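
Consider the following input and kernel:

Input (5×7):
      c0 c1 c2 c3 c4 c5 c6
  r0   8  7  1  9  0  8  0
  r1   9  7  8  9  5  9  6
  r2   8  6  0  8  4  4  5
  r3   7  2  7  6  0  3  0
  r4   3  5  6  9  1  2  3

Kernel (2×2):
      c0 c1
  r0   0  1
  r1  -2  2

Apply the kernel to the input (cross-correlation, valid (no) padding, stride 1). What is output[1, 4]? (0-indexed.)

9

The receptive field on the input at this output position is [5 9 / 4 4]. Elementwise product with the kernel and sum: 9·1 + 4·-2 + 4·2.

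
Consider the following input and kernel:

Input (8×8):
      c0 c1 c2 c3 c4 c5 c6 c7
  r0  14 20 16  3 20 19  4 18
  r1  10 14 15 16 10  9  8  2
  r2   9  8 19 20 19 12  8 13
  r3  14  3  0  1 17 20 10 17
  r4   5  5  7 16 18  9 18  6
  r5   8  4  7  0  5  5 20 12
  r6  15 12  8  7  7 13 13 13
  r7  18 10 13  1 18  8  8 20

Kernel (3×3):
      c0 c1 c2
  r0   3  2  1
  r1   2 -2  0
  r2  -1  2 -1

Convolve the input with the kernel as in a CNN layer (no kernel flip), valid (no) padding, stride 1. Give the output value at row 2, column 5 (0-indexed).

106

The receptive field on the input at this output position is [12 8 13 / 20 10 17 / 9 18 6]. Elementwise product with the kernel and sum: 12·3 + 8·2 + 13·1 + 20·2 + 10·-2 + 9·-1 + 18·2 + 6·-1.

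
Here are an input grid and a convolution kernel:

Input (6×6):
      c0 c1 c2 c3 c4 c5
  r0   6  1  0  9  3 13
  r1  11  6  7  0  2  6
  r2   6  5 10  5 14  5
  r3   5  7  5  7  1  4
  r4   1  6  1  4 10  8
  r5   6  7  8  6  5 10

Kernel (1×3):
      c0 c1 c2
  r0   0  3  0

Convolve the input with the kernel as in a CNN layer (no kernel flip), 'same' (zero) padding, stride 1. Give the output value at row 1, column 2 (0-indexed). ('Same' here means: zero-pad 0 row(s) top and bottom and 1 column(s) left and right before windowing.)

21

The receptive field on the zero-padded input at this output position is [6 7 0]. Elementwise product with the kernel and sum: 7·3.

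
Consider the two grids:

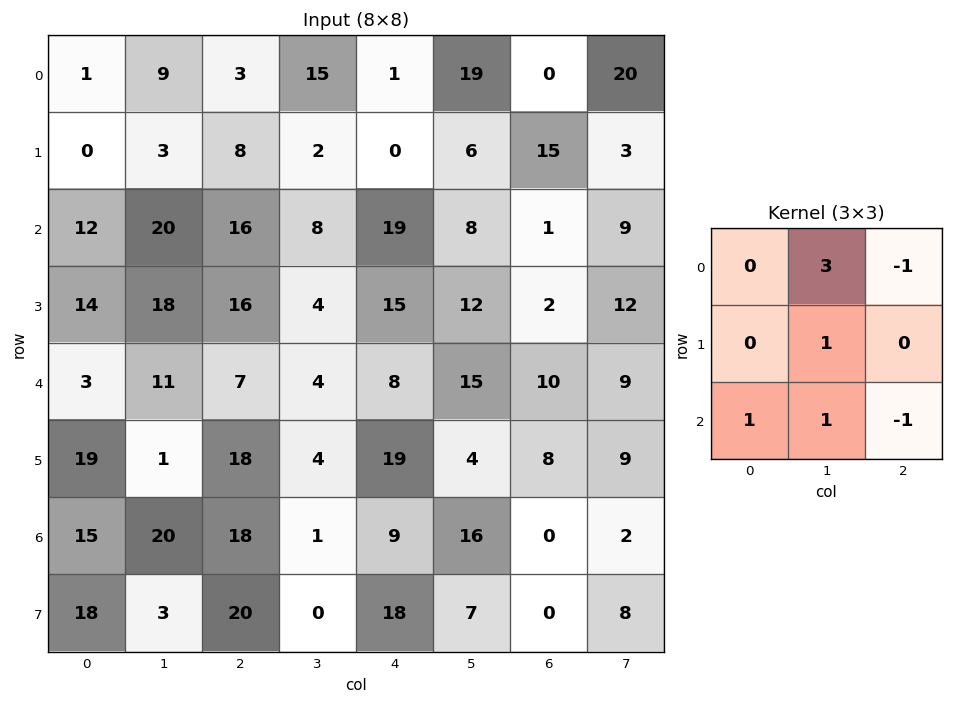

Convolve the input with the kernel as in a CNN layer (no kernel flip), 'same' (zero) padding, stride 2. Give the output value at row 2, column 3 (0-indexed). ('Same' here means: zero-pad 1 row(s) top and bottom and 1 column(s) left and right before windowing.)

7

The receptive field on the zero-padded input at this output position is [12 2 12 / 15 10 9 / 4 8 9]. Elementwise product with the kernel and sum: 2·3 + 12·-1 + 10·1 + 4·1 + 8·1 + 9·-1.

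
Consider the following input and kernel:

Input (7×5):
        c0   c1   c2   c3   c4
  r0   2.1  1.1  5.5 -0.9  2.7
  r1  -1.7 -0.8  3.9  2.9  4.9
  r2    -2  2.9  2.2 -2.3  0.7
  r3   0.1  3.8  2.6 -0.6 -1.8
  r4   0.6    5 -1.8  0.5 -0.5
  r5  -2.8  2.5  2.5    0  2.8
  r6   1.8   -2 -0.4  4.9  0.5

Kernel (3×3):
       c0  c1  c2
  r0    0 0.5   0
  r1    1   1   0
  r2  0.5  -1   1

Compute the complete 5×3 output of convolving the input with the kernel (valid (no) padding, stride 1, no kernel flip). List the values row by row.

-3.65 2.8 10.45
-0.65 5.75 1.45
-1.15 12.3 -1.05
6.1 3.25 2.45
4.7 8.4 -1.85

Output[0,0]: The receptive field on the input at this output position is [2.1 1.1 5.5 / -1.7 -0.8 3.9 / -2 2.9 2.2]. Elementwise product with the kernel and sum: 1.1·0.5 + -1.7·1 + -0.8·1 + -2·0.5 + 2.9·-1 + 2.2·1.
Output[0,1]: The receptive field on the input at this output position is [1.1 5.5 -0.9 / -0.8 3.9 2.9 / 2.9 2.2 -2.3]. Elementwise product with the kernel and sum: 5.5·0.5 + -0.8·1 + 3.9·1 + 2.9·0.5 + 2.2·-1 + -2.3·1.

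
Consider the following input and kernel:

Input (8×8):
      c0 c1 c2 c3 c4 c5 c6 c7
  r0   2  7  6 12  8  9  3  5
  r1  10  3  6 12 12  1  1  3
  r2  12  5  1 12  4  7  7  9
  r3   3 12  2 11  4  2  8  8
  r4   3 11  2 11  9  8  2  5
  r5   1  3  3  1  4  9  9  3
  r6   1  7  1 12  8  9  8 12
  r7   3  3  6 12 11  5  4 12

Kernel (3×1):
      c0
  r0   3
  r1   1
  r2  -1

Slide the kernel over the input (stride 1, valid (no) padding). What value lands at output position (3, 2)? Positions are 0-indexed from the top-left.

The receptive field on the input at this output position is [2 / 2 / 3]. Elementwise product with the kernel and sum: 2·3 + 2·1 + 3·-1.

5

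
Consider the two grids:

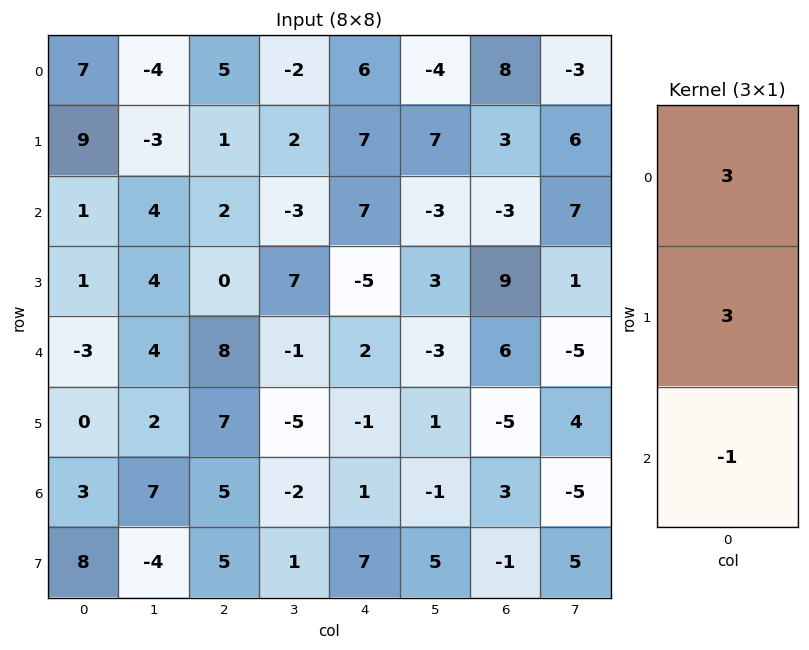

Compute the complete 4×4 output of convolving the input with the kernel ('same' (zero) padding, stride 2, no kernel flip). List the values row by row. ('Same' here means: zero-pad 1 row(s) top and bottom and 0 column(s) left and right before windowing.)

12 14 11 21
29 9 47 -9
-6 17 -8 50
1 31 -7 -5

Output[0,0]: The receptive field on the zero-padded input at this output position is [0 / 7 / 9]. Elementwise product with the kernel and sum: 0·3 + 7·3 + 9·-1.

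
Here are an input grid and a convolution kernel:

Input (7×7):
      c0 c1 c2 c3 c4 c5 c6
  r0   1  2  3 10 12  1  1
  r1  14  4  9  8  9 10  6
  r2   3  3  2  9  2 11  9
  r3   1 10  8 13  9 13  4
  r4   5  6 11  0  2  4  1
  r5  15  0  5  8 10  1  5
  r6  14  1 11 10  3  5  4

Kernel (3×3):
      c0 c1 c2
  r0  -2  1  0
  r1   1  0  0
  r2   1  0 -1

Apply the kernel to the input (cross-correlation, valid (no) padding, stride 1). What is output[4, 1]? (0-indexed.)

The receptive field on the input at this output position is [6 11 0 / 0 5 8 / 1 11 10]. Elementwise product with the kernel and sum: 6·-2 + 11·1 + 0·1 + 1·1 + 10·-1.

-10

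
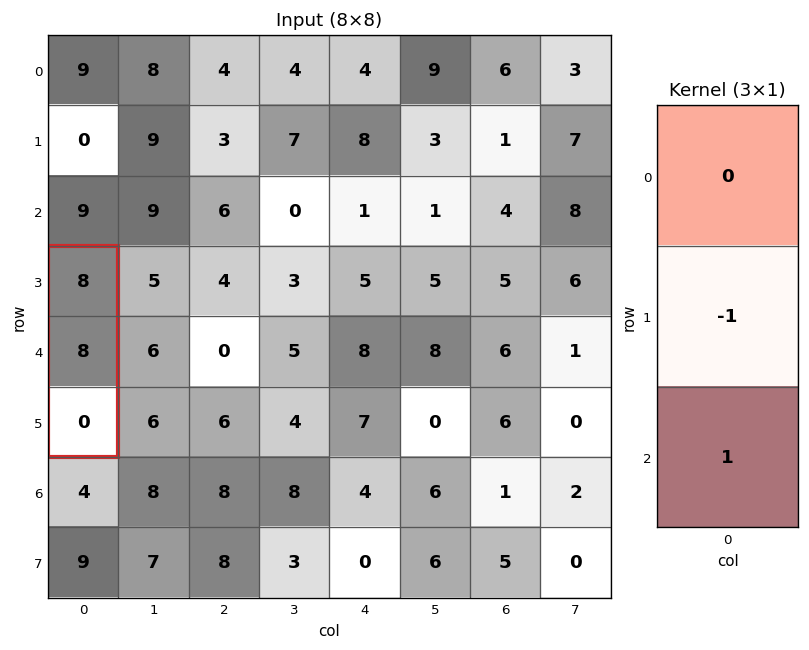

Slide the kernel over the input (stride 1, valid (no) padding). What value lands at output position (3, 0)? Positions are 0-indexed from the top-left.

The receptive field on the input at this output position is [8 / 8 / 0]. Elementwise product with the kernel and sum: 8·-1 + 0·1.

-8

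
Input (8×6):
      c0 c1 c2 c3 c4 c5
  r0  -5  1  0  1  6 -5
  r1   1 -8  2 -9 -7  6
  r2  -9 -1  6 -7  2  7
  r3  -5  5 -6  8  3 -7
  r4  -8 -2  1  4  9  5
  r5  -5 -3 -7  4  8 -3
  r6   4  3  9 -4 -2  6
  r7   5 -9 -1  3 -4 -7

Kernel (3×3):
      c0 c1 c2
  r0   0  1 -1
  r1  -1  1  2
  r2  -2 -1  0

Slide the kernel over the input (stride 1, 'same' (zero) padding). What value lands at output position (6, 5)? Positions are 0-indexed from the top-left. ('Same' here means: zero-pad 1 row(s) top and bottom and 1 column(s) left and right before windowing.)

The receptive field on the zero-padded input at this output position is [8 -3 0 / -2 6 0 / -4 -7 0]. Elementwise product with the kernel and sum: -3·1 + 0·-1 + -2·-1 + 6·1 + 0·2 + -4·-2 + -7·-1.

20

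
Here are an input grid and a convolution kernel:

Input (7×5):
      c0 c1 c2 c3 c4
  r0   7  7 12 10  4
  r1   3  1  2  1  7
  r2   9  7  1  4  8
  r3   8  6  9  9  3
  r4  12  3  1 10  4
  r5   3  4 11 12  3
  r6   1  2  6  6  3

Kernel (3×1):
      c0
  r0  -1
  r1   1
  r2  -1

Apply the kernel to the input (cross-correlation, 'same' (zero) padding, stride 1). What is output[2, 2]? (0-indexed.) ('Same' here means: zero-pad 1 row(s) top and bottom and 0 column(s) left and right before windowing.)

-10

The receptive field on the zero-padded input at this output position is [2 / 1 / 9]. Elementwise product with the kernel and sum: 2·-1 + 1·1 + 9·-1.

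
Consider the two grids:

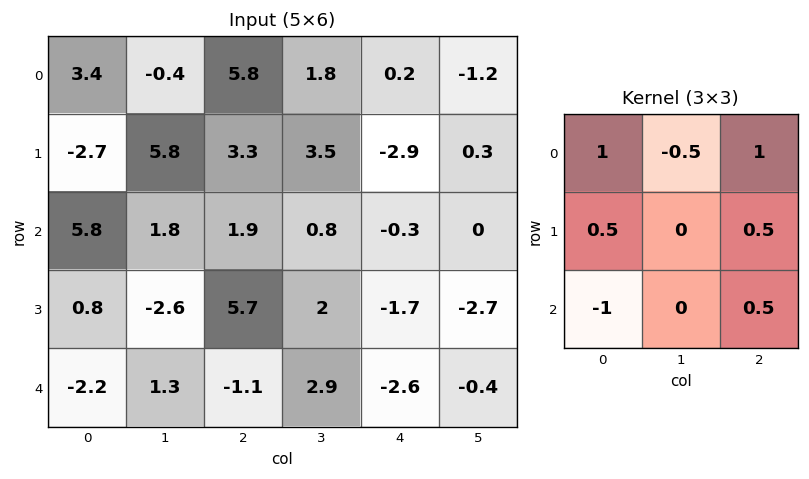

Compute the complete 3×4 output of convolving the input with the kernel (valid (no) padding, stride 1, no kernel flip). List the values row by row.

Output[0,0]: The receptive field on the input at this output position is [3.4 -0.4 5.8 / -2.7 5.8 3.3 / 5.8 1.8 1.9]. Elementwise product with the kernel and sum: 3.4·1 + -0.4·-0.5 + 5.8·1 + -2.7·0.5 + 3.3·0.5 + 5.8·-1 + 1.9·0.5.
Output[0,1]: The receptive field on the input at this output position is [-0.4 5.8 1.8 / 5.8 3.3 3.5 / 1.8 1.9 0.8]. Elementwise product with the kernel and sum: -0.4·1 + 5.8·-0.5 + 1.8·1 + 5.8·0.5 + 3.5·0.5 + 1.8·-1 + 0.8·0.5.

4.85 1.75 3.25 1.6
3.6 12.55 -7.1 2.3
11.7 1.5 3 -2.5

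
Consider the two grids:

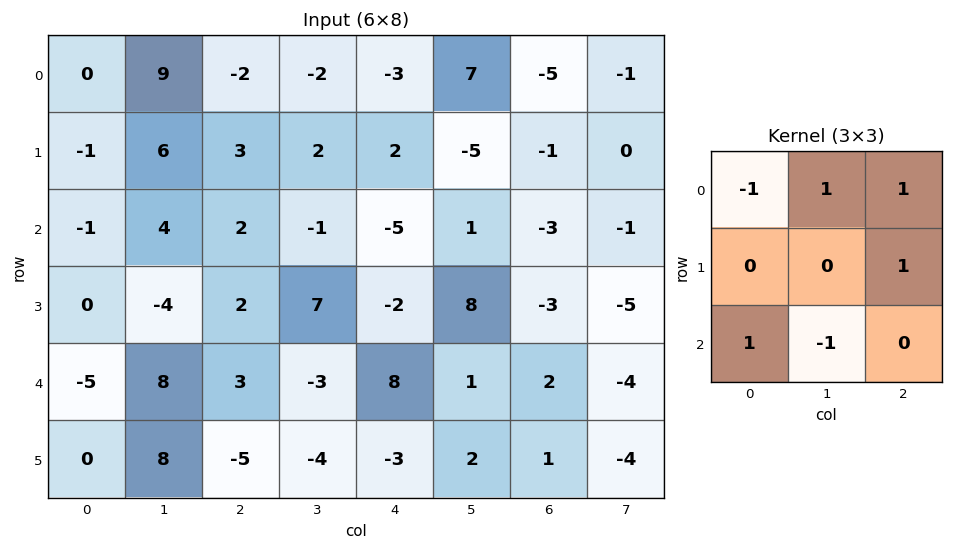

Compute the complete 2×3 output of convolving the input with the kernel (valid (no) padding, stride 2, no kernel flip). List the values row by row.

5 2 -2
-4 -4 7

Output[0,0]: The receptive field on the input at this output position is [0 9 -2 / -1 6 3 / -1 4 2]. Elementwise product with the kernel and sum: 0·-1 + 9·1 + -2·1 + 3·1 + -1·1 + 4·-1.
Output[0,1]: The receptive field on the input at this output position is [-2 -2 -3 / 3 2 2 / 2 -1 -5]. Elementwise product with the kernel and sum: -2·-1 + -2·1 + -3·1 + 2·1 + 2·1 + -1·-1.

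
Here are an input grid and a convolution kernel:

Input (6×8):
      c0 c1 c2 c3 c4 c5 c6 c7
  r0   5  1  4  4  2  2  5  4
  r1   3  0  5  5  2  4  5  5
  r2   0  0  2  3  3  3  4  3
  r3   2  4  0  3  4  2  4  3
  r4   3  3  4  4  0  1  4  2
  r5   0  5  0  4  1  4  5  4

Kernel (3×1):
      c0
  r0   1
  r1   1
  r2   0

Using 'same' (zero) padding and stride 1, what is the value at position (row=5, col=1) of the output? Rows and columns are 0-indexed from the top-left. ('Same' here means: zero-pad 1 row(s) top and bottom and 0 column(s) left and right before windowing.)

8

The receptive field on the zero-padded input at this output position is [3 / 5 / 0]. Elementwise product with the kernel and sum: 3·1 + 5·1.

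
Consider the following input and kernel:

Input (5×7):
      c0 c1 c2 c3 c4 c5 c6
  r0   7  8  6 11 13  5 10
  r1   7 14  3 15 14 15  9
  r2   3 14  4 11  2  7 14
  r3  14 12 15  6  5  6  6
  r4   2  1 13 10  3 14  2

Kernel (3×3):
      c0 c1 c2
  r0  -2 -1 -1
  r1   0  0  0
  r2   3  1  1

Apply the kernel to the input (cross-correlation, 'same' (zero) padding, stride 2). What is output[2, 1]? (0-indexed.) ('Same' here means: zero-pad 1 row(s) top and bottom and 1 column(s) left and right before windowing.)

-45

The receptive field on the zero-padded input at this output position is [12 15 6 / 1 13 10 / 0 0 0]. Elementwise product with the kernel and sum: 12·-2 + 15·-1 + 6·-1 + 0·3 + 0·1 + 0·1.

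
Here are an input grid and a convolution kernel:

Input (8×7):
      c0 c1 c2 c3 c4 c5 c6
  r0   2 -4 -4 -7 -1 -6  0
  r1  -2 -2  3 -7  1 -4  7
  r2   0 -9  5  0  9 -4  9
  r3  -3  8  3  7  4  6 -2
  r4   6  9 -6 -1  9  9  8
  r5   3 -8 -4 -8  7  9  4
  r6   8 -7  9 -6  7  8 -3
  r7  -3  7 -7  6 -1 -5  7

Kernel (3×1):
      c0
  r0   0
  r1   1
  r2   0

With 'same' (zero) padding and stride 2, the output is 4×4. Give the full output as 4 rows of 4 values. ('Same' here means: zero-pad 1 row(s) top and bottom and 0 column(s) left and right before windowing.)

2 -4 -1 0
0 5 9 9
6 -6 9 8
8 9 7 -3

Output[0,0]: The receptive field on the zero-padded input at this output position is [0 / 2 / -2]. Elementwise product with the kernel and sum: 2·1.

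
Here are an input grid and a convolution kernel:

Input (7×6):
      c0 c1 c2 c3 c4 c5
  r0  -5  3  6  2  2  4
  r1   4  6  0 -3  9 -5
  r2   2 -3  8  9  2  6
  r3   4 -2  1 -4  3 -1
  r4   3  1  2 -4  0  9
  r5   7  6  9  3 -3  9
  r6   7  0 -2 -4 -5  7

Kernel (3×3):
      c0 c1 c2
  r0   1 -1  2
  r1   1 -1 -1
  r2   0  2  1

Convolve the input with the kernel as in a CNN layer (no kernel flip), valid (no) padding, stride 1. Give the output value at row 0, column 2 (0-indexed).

The receptive field on the input at this output position is [6 2 2 / 0 -3 9 / 8 9 2]. Elementwise product with the kernel and sum: 6·1 + 2·-1 + 2·2 + 0·1 + -3·-1 + 9·-1 + 9·2 + 2·1.

22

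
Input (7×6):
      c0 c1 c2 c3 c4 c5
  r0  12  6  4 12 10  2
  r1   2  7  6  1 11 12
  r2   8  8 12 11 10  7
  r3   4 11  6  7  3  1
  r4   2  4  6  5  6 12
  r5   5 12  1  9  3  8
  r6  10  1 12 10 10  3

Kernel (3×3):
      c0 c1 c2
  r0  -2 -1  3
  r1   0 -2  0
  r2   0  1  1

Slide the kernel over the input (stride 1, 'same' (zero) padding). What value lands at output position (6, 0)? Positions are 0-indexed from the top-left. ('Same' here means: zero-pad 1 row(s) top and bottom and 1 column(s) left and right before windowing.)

The receptive field on the zero-padded input at this output position is [0 5 12 / 0 10 1 / 0 0 0]. Elementwise product with the kernel and sum: 0·-2 + 5·-1 + 12·3 + 10·-2 + 0·1 + 0·1.

11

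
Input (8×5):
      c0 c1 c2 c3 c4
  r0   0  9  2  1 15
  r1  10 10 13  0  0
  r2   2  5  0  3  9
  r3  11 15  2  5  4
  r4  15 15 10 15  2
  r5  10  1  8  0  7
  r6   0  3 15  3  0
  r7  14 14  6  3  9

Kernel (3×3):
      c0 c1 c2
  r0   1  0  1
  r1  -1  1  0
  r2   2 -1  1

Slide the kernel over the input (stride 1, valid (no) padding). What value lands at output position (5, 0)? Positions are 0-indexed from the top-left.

The receptive field on the input at this output position is [10 1 8 / 0 3 15 / 14 14 6]. Elementwise product with the kernel and sum: 10·1 + 8·1 + 0·-1 + 3·1 + 14·2 + 14·-1 + 6·1.

41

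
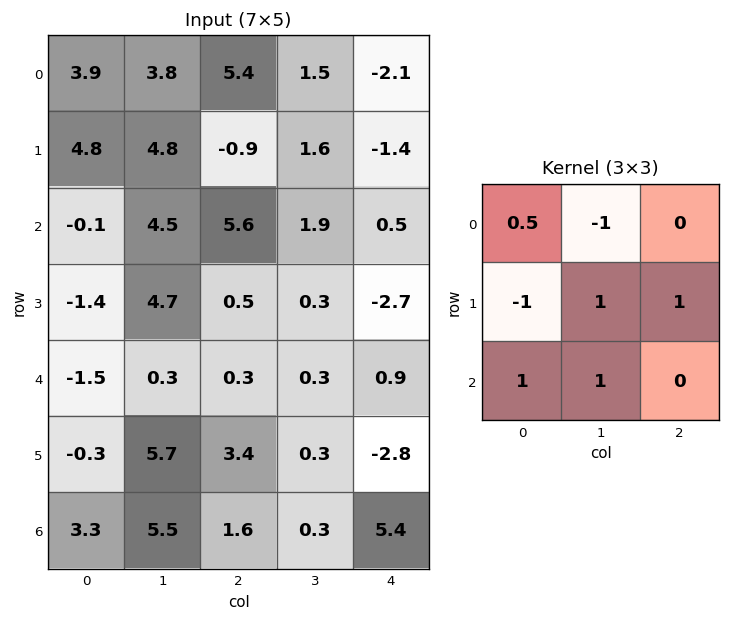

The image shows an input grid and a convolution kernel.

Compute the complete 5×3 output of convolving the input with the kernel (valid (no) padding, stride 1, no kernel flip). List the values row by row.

1.65 2.5 9.8
11.1 11.5 -4.45
0.85 -6.65 -1.4
2.1 11.25 4.55
17.15 4.95 -4.15

Output[0,0]: The receptive field on the input at this output position is [3.9 3.8 5.4 / 4.8 4.8 -0.9 / -0.1 4.5 5.6]. Elementwise product with the kernel and sum: 3.9·0.5 + 3.8·-1 + 4.8·-1 + 4.8·1 + -0.9·1 + -0.1·1 + 4.5·1.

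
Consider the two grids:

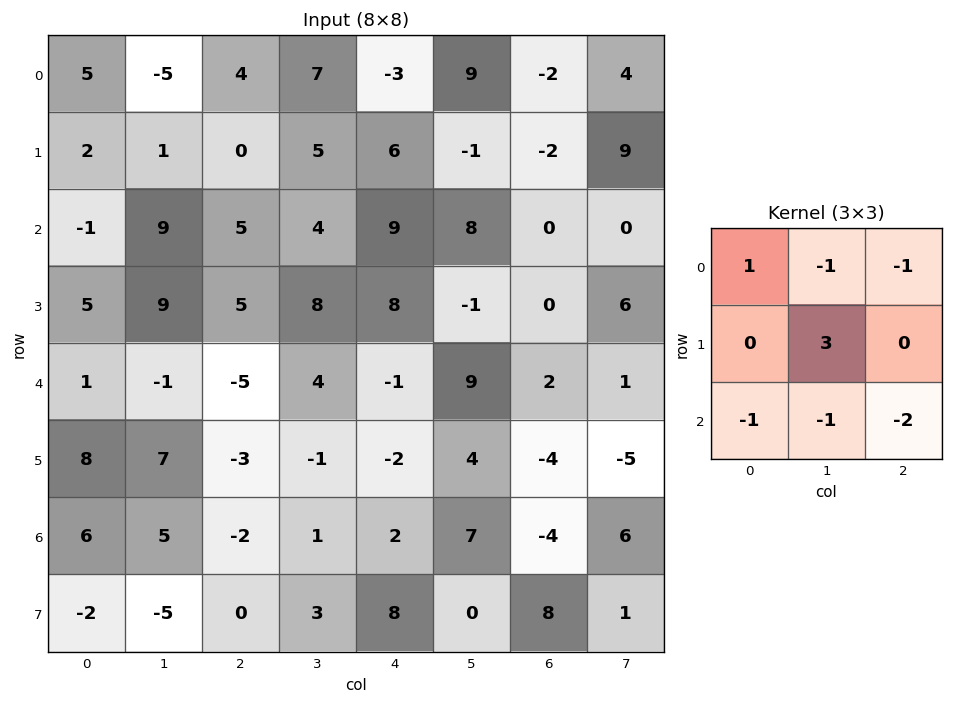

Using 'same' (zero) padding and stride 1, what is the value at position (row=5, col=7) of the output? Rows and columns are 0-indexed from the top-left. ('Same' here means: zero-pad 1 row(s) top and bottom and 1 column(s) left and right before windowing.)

The receptive field on the zero-padded input at this output position is [2 1 0 / -4 -5 0 / -4 6 0]. Elementwise product with the kernel and sum: 2·1 + 1·-1 + 0·-1 + -5·3 + -4·-1 + 6·-1 + 0·-2.

-16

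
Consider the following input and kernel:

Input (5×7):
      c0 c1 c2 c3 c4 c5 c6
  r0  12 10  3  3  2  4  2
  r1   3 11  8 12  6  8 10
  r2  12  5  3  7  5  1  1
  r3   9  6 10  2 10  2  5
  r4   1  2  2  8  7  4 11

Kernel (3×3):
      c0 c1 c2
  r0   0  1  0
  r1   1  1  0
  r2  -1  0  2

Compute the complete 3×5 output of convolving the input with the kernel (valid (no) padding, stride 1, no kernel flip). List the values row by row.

Output[0,0]: The receptive field on the input at this output position is [12 10 3 / 3 11 8 / 12 5 3]. Elementwise product with the kernel and sum: 10·1 + 3·1 + 11·1 + 12·-1 + 3·2.
Output[0,1]: The receptive field on the input at this output position is [10 3 3 / 11 8 12 / 5 3 7]. Elementwise product with the kernel and sum: 3·1 + 11·1 + 8·1 + 5·-1 + 7·2.

18 31 30 15 15
39 14 32 20 14
23 33 31 17 28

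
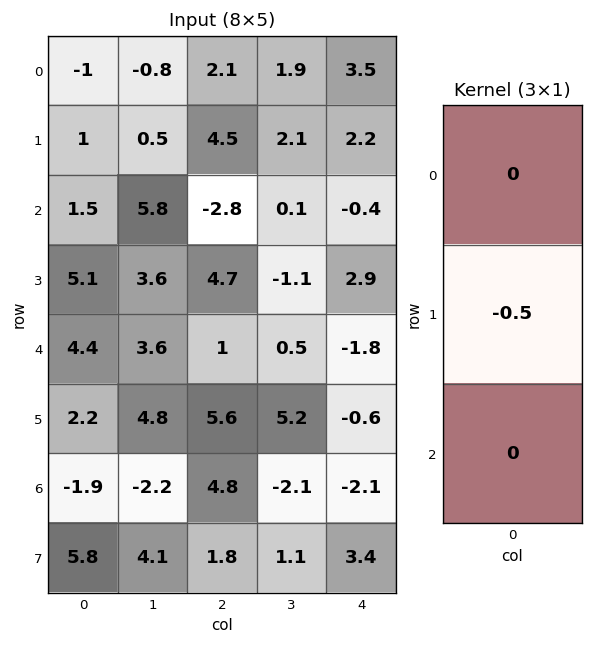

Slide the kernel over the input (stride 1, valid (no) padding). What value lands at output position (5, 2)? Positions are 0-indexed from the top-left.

The receptive field on the input at this output position is [5.6 / 4.8 / 1.8]. Elementwise product with the kernel and sum: 4.8·-0.5.

-2.4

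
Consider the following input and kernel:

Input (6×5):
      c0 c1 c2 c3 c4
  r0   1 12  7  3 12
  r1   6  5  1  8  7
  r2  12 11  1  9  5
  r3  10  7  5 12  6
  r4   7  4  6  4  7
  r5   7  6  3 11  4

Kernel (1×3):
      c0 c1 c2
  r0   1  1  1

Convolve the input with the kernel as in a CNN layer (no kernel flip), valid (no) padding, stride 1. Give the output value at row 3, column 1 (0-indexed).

The receptive field on the input at this output position is [7 5 12]. Elementwise product with the kernel and sum: 7·1 + 5·1 + 12·1.

24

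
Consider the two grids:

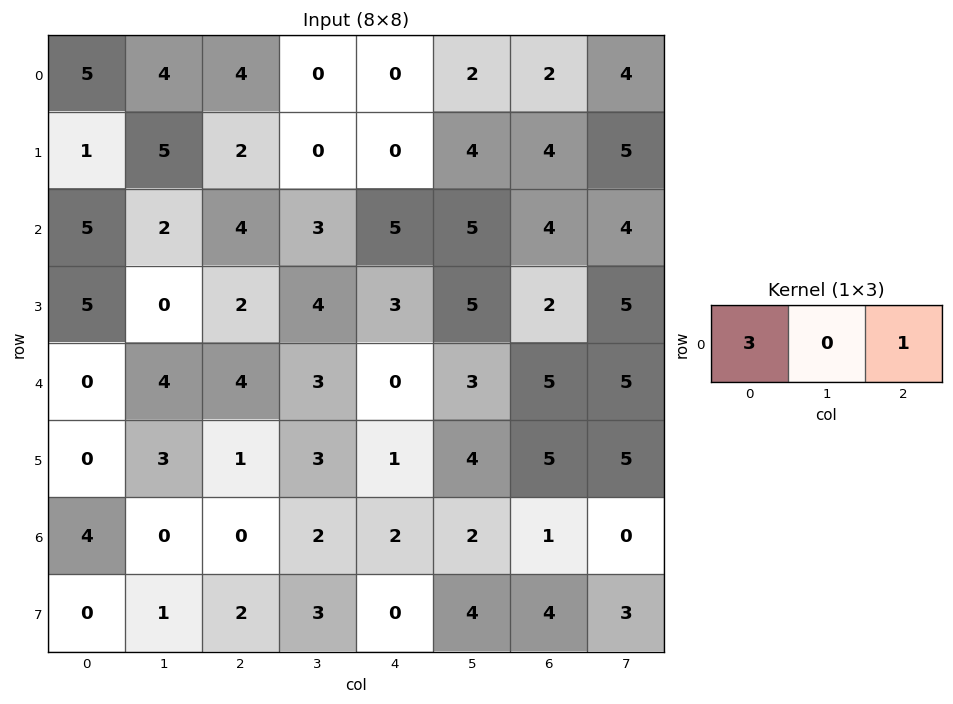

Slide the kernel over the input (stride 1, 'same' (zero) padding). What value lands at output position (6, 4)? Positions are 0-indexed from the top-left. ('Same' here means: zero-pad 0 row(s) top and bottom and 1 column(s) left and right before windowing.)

8

The receptive field on the zero-padded input at this output position is [2 2 2]. Elementwise product with the kernel and sum: 2·3 + 2·1.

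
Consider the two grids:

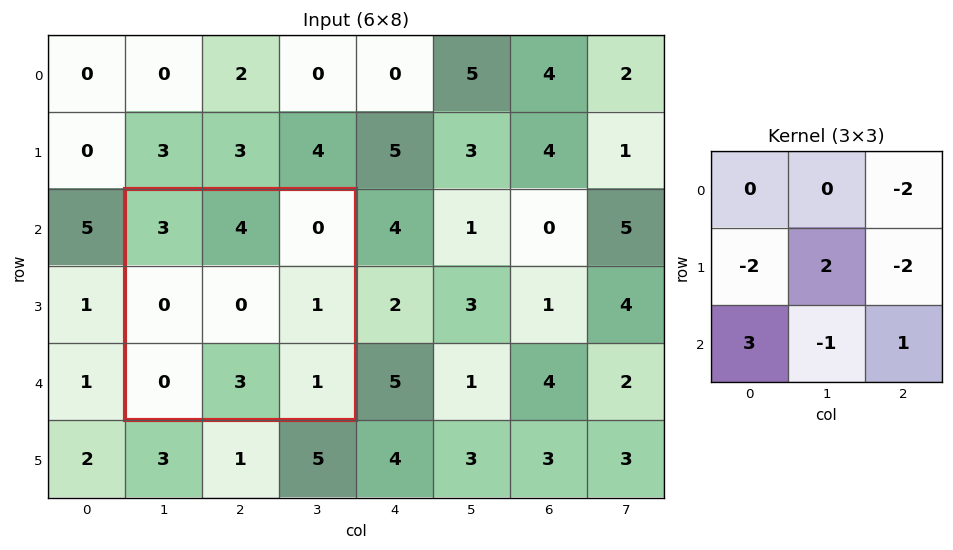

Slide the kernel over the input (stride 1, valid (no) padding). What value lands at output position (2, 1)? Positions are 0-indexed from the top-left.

The receptive field on the input at this output position is [3 4 0 / 0 0 1 / 0 3 1]. Elementwise product with the kernel and sum: 0·-2 + 0·-2 + 0·2 + 1·-2 + 0·3 + 3·-1 + 1·1.

-4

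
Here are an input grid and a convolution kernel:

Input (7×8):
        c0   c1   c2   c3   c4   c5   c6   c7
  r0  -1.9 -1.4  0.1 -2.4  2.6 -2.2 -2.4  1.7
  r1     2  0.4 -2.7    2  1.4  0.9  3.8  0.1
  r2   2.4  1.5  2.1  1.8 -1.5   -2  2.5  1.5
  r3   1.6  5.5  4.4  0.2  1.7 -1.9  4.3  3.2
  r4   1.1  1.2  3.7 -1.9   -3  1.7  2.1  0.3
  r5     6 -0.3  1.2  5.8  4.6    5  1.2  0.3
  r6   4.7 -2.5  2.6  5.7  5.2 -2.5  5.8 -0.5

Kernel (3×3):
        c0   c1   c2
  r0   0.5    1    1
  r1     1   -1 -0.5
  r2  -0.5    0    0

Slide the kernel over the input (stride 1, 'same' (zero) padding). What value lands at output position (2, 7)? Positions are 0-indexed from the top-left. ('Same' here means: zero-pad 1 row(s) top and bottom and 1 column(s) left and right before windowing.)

The receptive field on the zero-padded input at this output position is [3.8 0.1 0 / 2.5 1.5 0 / 4.3 3.2 0]. Elementwise product with the kernel and sum: 3.8·0.5 + 0.1·1 + 0·1 + 2.5·1 + 1.5·-1 + 0·-0.5 + 4.3·-0.5.

0.85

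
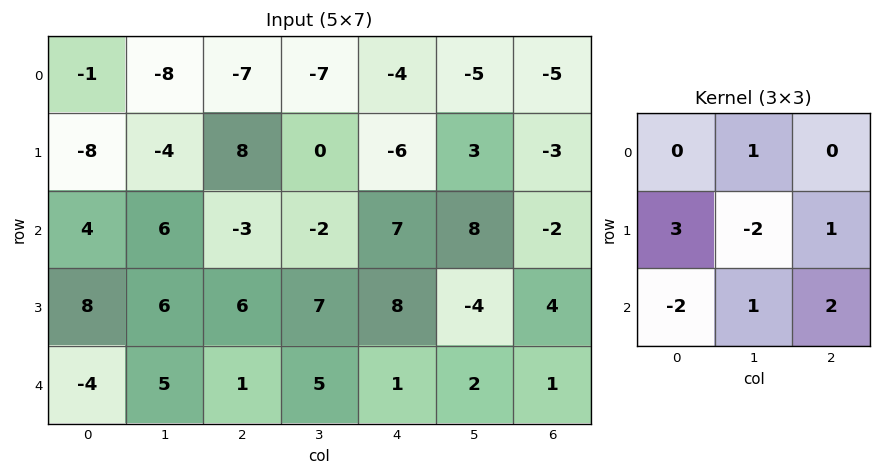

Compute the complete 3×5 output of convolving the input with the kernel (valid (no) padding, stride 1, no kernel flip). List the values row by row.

-24 -54 29 38 -42
-5 38 13 -32 -6
39 11 15 3 46

Output[0,0]: The receptive field on the input at this output position is [-1 -8 -7 / -8 -4 8 / 4 6 -3]. Elementwise product with the kernel and sum: -8·1 + -8·3 + -4·-2 + 8·1 + 4·-2 + 6·1 + -3·2.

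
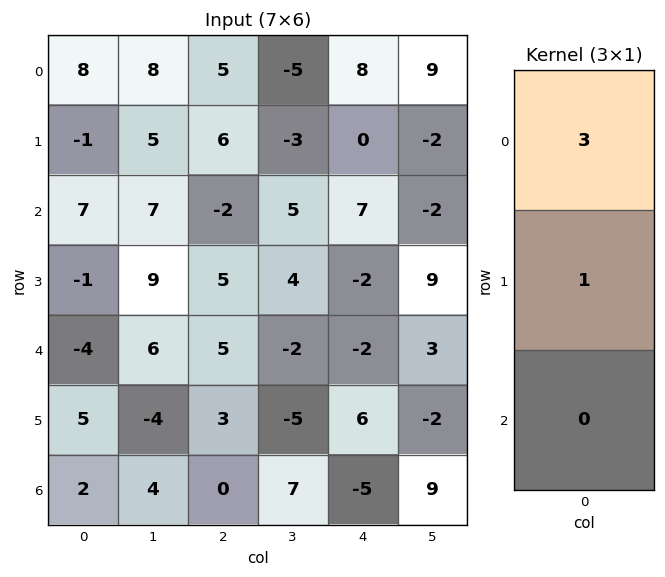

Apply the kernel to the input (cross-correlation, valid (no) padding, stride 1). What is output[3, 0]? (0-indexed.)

-7

The receptive field on the input at this output position is [-1 / -4 / 5]. Elementwise product with the kernel and sum: -1·3 + -4·1.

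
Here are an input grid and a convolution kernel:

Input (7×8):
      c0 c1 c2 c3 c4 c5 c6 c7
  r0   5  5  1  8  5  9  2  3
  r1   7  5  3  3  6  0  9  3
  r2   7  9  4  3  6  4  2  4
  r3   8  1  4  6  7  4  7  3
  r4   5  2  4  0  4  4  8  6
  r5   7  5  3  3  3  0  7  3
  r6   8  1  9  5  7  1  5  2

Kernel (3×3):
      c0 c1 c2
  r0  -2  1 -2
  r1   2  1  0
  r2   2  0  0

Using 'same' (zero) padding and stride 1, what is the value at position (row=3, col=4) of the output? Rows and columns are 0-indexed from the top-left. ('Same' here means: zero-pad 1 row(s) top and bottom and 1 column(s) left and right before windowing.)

11

The receptive field on the zero-padded input at this output position is [3 6 4 / 6 7 4 / 0 4 4]. Elementwise product with the kernel and sum: 3·-2 + 6·1 + 4·-2 + 6·2 + 7·1 + 0·2.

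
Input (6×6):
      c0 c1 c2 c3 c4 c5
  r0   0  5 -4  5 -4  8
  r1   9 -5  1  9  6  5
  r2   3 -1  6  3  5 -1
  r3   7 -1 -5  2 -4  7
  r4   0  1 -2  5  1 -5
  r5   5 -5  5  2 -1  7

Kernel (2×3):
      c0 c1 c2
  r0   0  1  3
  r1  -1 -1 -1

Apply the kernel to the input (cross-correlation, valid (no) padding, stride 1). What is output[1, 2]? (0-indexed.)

The receptive field on the input at this output position is [1 9 6 / 6 3 5]. Elementwise product with the kernel and sum: 9·1 + 6·3 + 6·-1 + 3·-1 + 5·-1.

13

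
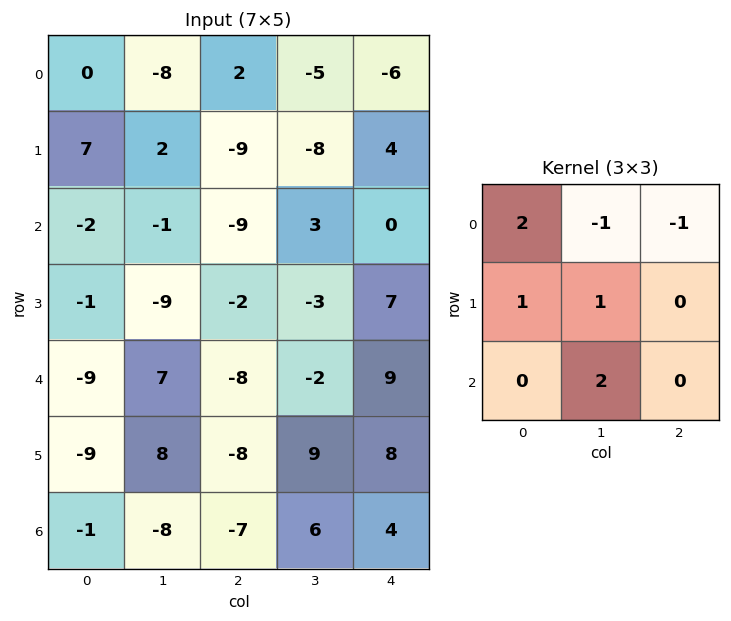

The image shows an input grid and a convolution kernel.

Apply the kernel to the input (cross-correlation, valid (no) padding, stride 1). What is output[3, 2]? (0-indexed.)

The receptive field on the input at this output position is [-2 -3 7 / -8 -2 9 / -8 9 8]. Elementwise product with the kernel and sum: -2·2 + -3·-1 + 7·-1 + -8·1 + -2·1 + 9·2.

0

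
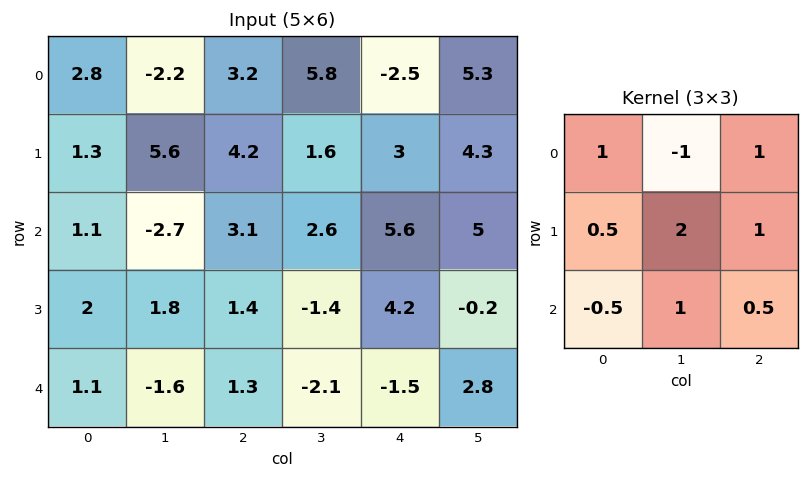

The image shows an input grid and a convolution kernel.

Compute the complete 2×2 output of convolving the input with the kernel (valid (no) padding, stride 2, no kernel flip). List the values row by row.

Output[0,0]: The receptive field on the input at this output position is [2.8 -2.2 3.2 / 1.3 5.6 4.2 / 1.1 -2.7 3.1]. Elementwise product with the kernel and sum: 2.8·1 + -2.2·-1 + 3.2·1 + 1.3·0.5 + 5.6·2 + 4.2·1 + 1.1·-0.5 + -2.7·1 + 3.1·0.5.
Output[0,1]: The receptive field on the input at this output position is [3.2 5.8 -2.5 / 4.2 1.6 3 / 3.1 2.6 5.6]. Elementwise product with the kernel and sum: 3.2·1 + 5.8·-1 + -2.5·1 + 4.2·0.5 + 1.6·2 + 3·1 + 3.1·-0.5 + 2.6·1 + 5.6·0.5.

22.55 7.05
11.4 4.7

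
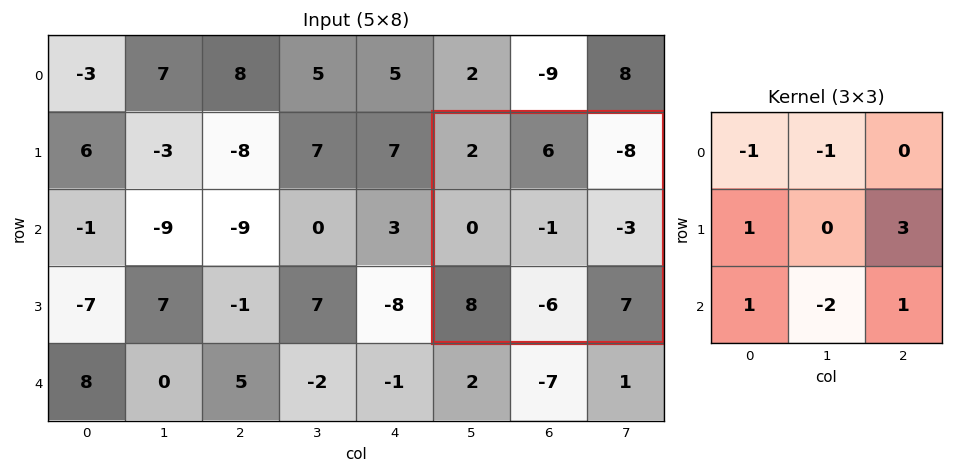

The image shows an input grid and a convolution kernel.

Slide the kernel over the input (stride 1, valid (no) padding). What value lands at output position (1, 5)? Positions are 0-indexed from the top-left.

10

The receptive field on the input at this output position is [2 6 -8 / 0 -1 -3 / 8 -6 7]. Elementwise product with the kernel and sum: 2·-1 + 6·-1 + 0·1 + -3·3 + 8·1 + -6·-2 + 7·1.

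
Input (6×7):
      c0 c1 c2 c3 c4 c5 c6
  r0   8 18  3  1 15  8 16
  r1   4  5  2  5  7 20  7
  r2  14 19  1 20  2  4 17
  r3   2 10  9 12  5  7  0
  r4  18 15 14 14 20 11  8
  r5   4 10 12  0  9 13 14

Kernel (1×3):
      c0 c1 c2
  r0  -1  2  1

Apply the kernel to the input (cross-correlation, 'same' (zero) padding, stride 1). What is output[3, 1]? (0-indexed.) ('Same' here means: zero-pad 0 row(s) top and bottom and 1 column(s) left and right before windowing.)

The receptive field on the zero-padded input at this output position is [2 10 9]. Elementwise product with the kernel and sum: 2·-1 + 10·2 + 9·1.

27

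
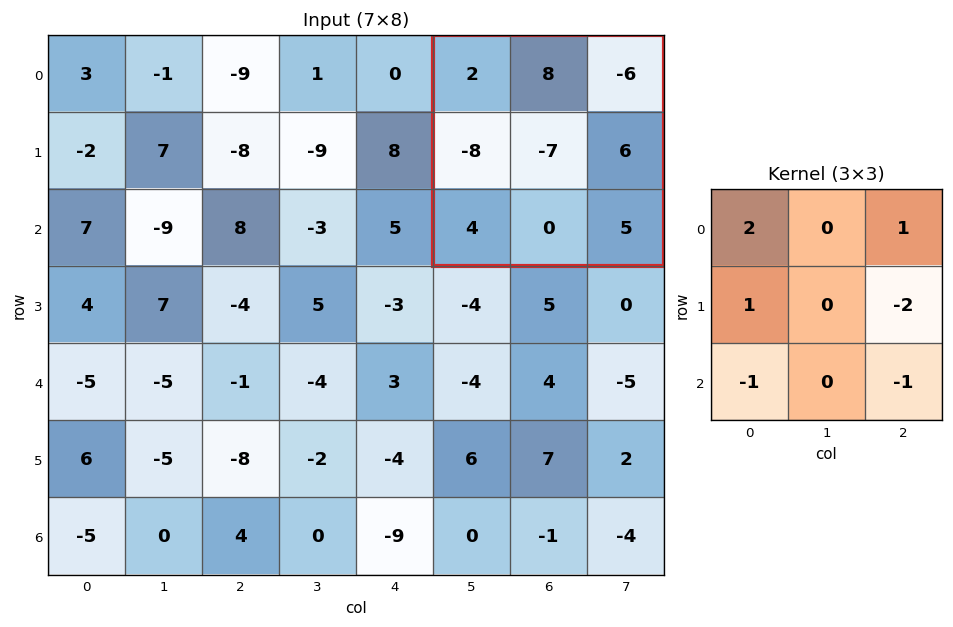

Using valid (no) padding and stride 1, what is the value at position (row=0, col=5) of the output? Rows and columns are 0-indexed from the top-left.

-31

The receptive field on the input at this output position is [2 8 -6 / -8 -7 6 / 4 0 5]. Elementwise product with the kernel and sum: 2·2 + -6·1 + -8·1 + 6·-2 + 4·-1 + 5·-1.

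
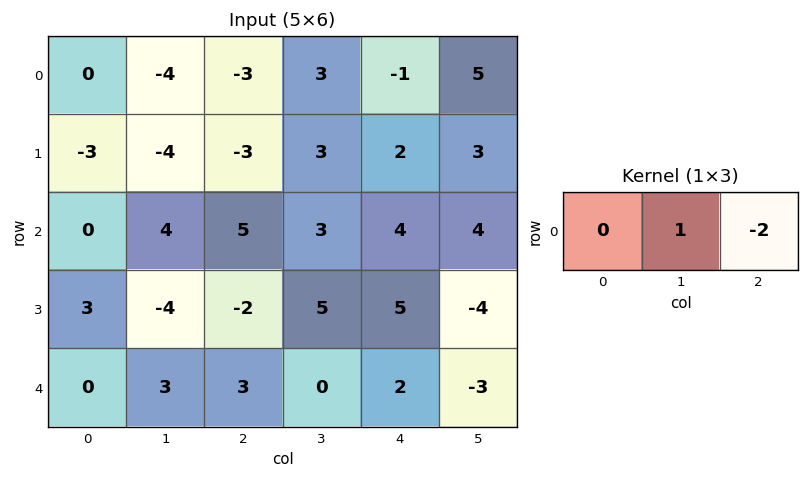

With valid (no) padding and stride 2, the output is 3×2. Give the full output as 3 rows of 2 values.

2 5
-6 -5
-3 -4

Output[0,0]: The receptive field on the input at this output position is [0 -4 -3]. Elementwise product with the kernel and sum: -4·1 + -3·-2.
Output[0,1]: The receptive field on the input at this output position is [-3 3 -1]. Elementwise product with the kernel and sum: 3·1 + -1·-2.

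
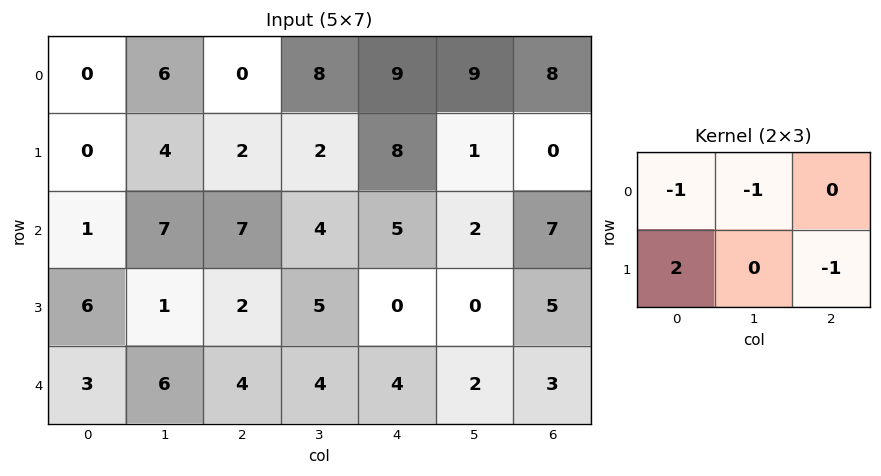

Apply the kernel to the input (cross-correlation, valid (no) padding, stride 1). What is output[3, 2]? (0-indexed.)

-3

The receptive field on the input at this output position is [2 5 0 / 4 4 4]. Elementwise product with the kernel and sum: 2·-1 + 5·-1 + 4·2 + 4·-1.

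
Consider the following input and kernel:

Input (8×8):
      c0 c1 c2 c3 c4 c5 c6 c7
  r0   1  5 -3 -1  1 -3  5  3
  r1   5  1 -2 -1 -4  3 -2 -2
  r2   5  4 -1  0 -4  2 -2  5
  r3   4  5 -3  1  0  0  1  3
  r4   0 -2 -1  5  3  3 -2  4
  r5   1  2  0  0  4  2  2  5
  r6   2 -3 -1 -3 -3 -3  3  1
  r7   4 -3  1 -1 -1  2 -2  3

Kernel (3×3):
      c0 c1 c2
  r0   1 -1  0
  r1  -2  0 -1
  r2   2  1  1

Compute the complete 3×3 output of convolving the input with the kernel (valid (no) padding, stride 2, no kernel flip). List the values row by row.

1 0 6
-7 11 0
0 -18 -16

Output[0,0]: The receptive field on the input at this output position is [1 5 -3 / 5 1 -2 / 5 4 -1]. Elementwise product with the kernel and sum: 1·1 + 5·-1 + 5·-2 + -2·-1 + 5·2 + 4·1 + -1·1.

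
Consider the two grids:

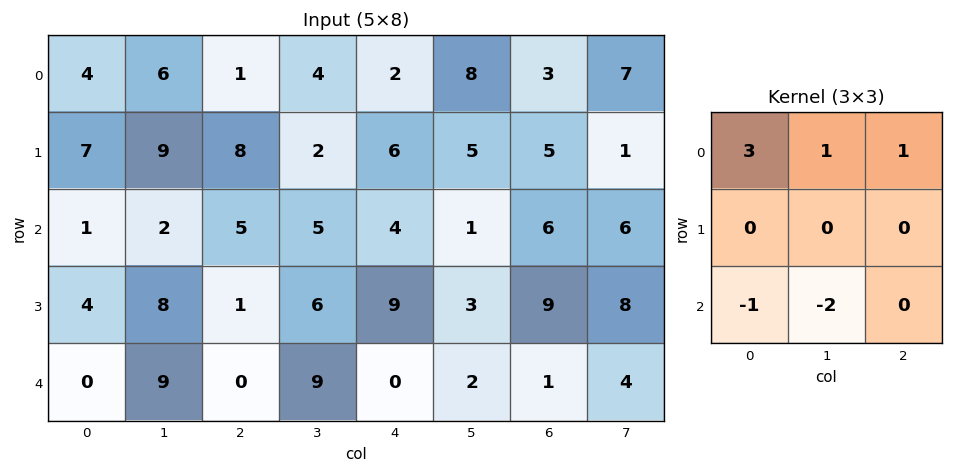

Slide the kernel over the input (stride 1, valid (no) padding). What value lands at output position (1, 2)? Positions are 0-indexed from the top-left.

The receptive field on the input at this output position is [8 2 6 / 5 5 4 / 1 6 9]. Elementwise product with the kernel and sum: 8·3 + 2·1 + 6·1 + 1·-1 + 6·-2.

19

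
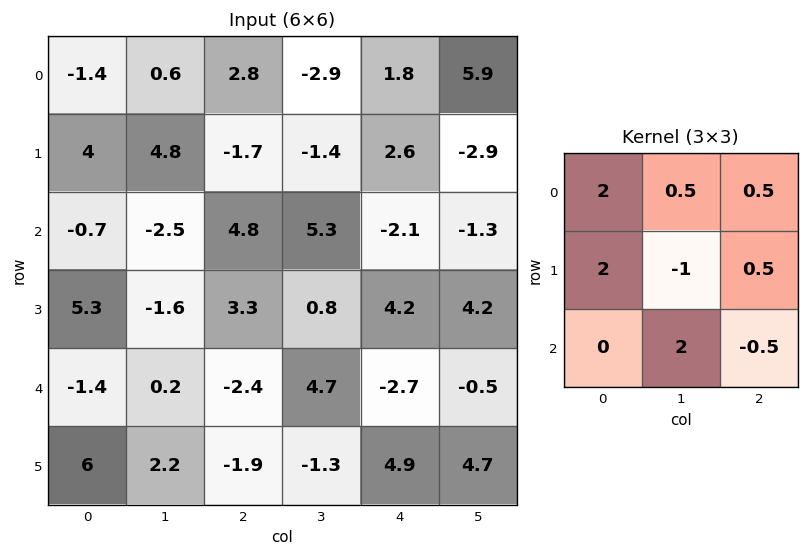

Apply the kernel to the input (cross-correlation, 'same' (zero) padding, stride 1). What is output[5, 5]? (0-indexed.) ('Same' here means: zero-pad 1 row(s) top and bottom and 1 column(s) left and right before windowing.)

The receptive field on the zero-padded input at this output position is [-2.7 -0.5 0 / 4.9 4.7 0 / 0 0 0]. Elementwise product with the kernel and sum: -2.7·2 + -0.5·0.5 + 0·0.5 + 4.9·2 + 4.7·-1 + 0·0.5 + 0·2 + 0·-0.5.

-0.55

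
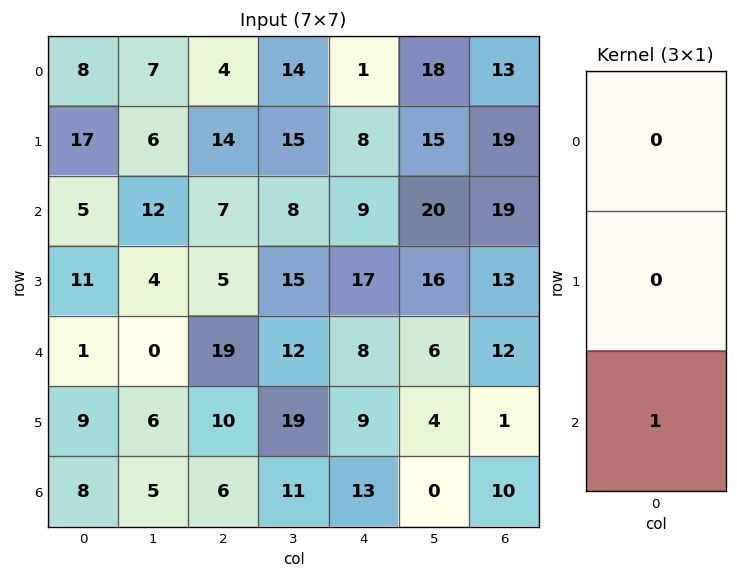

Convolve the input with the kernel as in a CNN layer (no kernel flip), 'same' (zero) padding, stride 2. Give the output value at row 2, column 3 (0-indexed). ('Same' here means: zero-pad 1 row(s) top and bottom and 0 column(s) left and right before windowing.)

The receptive field on the zero-padded input at this output position is [13 / 12 / 1]. Elementwise product with the kernel and sum: 1·1.

1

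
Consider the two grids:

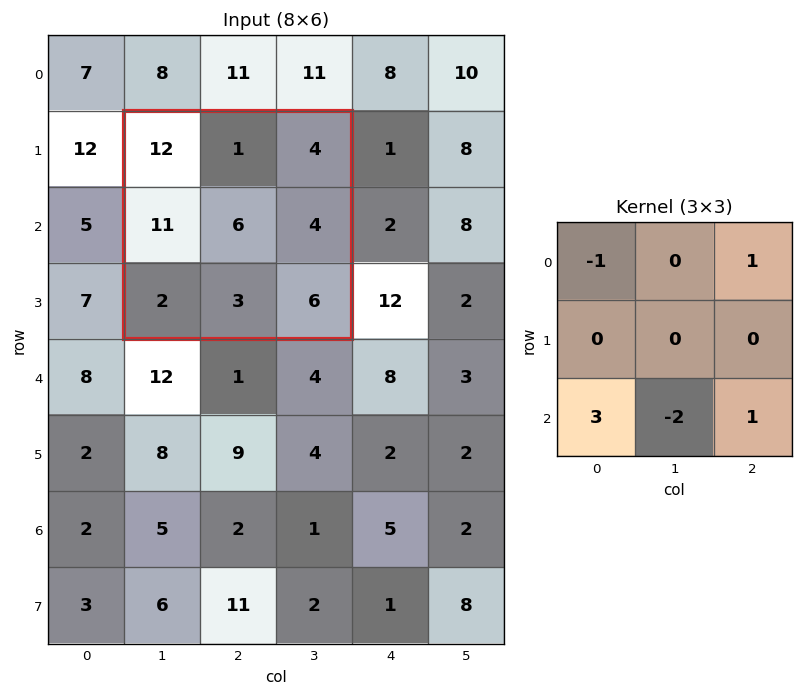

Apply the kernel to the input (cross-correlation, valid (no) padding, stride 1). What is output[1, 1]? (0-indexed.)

The receptive field on the input at this output position is [12 1 4 / 11 6 4 / 2 3 6]. Elementwise product with the kernel and sum: 12·-1 + 4·1 + 2·3 + 3·-2 + 6·1.

-2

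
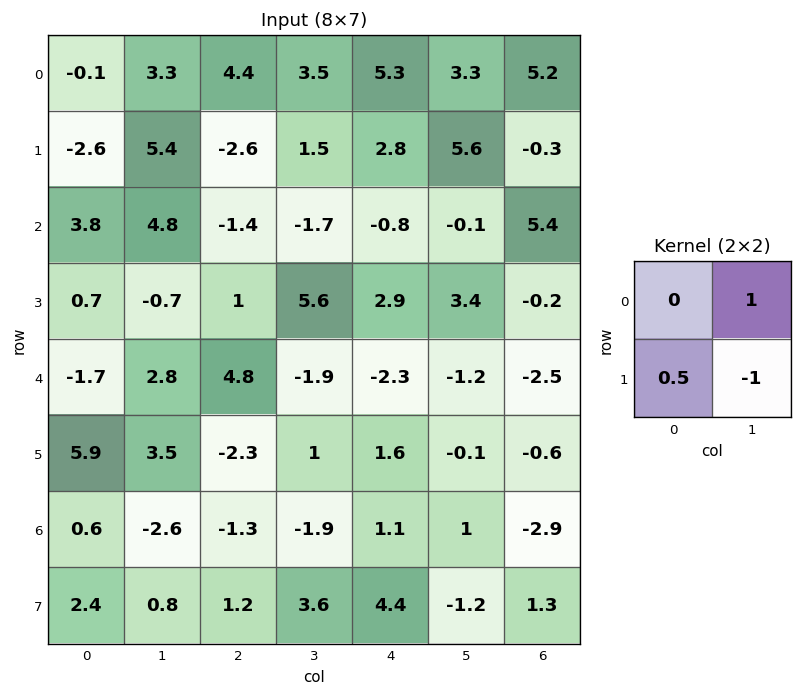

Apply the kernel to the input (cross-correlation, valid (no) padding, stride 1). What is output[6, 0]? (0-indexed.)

-2.2

The receptive field on the input at this output position is [0.6 -2.6 / 2.4 0.8]. Elementwise product with the kernel and sum: -2.6·1 + 2.4·0.5 + 0.8·-1.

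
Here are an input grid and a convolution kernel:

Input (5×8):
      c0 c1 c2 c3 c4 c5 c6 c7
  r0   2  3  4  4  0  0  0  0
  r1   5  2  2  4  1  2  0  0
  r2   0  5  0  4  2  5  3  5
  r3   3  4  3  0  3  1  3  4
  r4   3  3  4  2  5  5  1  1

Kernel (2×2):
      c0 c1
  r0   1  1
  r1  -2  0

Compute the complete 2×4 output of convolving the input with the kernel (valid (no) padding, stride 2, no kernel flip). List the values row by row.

-5 4 -2 0
-1 -2 1 2

Output[0,0]: The receptive field on the input at this output position is [2 3 / 5 2]. Elementwise product with the kernel and sum: 2·1 + 3·1 + 5·-2.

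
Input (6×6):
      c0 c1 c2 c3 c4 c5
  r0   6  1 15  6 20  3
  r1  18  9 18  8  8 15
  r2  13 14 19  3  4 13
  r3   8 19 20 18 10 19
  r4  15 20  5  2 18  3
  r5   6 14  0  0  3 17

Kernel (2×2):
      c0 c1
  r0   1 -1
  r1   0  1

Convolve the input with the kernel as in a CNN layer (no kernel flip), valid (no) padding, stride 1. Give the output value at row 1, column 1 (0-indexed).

10

The receptive field on the input at this output position is [9 18 / 14 19]. Elementwise product with the kernel and sum: 9·1 + 18·-1 + 19·1.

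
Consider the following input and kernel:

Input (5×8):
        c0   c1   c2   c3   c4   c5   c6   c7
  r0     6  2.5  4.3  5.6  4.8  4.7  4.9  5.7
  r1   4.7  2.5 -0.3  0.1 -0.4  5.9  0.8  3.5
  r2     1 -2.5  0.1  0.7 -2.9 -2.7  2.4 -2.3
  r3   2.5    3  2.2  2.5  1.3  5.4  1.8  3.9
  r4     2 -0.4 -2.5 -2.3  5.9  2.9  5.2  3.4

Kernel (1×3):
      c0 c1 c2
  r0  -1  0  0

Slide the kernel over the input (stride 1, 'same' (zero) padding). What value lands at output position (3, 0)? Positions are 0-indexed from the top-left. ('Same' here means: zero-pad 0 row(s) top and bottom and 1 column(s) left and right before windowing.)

The receptive field on the zero-padded input at this output position is [0 2.5 3]. Elementwise product with the kernel and sum: 0·-1.

0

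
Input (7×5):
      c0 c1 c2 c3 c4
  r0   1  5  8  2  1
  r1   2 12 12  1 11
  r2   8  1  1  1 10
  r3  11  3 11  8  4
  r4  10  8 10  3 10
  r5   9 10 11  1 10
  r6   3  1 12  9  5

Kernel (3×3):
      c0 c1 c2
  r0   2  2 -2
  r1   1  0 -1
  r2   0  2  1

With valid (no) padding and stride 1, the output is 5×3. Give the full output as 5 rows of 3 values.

Output[0,0]: The receptive field on the input at this output position is [1 5 8 / 2 12 12 / 8 1 1]. Elementwise product with the kernel and sum: 1·2 + 5·2 + 8·-2 + 2·1 + 12·-1 + 1·2 + 1·1.
Output[0,1]: The receptive field on the input at this output position is [5 8 2 / 12 12 1 / 1 1 1]. Elementwise product with the kernel and sum: 5·2 + 8·2 + 2·-2 + 12·1 + 1·-1 + 1·2 + 1·1.

-11 36 31
28 76 15
42 20 7
37 40 42
28 72 30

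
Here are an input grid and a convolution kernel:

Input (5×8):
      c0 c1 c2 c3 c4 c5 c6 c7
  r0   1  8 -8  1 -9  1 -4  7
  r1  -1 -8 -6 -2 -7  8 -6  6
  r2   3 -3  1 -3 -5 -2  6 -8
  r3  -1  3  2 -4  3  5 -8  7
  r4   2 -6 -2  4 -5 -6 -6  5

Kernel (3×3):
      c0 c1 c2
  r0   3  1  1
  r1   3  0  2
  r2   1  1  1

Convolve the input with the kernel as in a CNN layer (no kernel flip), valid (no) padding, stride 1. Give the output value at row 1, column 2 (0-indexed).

-33

The receptive field on the input at this output position is [-6 -2 -7 / 1 -3 -5 / 2 -4 3]. Elementwise product with the kernel and sum: -6·3 + -2·1 + -7·1 + 1·3 + -5·2 + 2·1 + -4·1 + 3·1.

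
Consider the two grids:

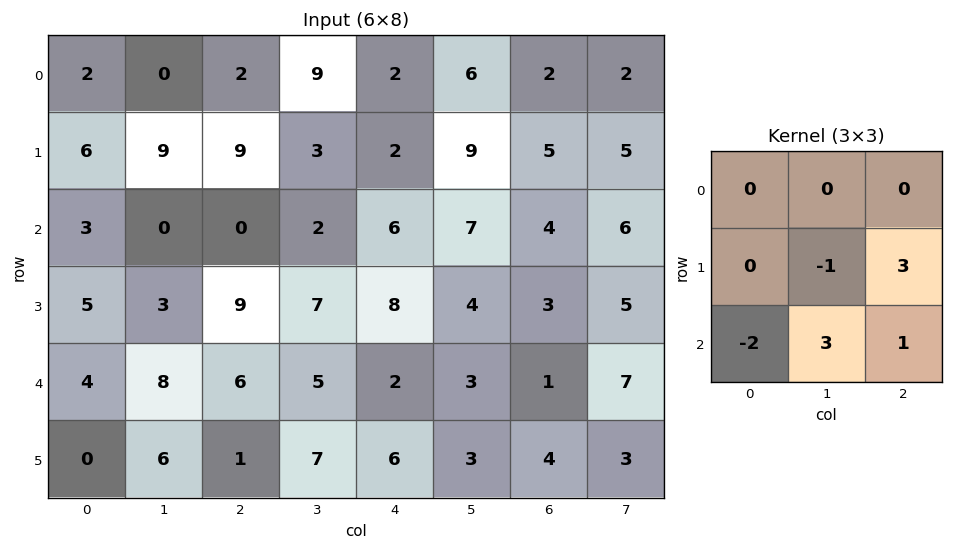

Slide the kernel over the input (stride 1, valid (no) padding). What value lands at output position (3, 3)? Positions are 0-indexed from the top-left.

The receptive field on the input at this output position is [7 8 4 / 5 2 3 / 7 6 3]. Elementwise product with the kernel and sum: 2·-1 + 3·3 + 7·-2 + 6·3 + 3·1.

14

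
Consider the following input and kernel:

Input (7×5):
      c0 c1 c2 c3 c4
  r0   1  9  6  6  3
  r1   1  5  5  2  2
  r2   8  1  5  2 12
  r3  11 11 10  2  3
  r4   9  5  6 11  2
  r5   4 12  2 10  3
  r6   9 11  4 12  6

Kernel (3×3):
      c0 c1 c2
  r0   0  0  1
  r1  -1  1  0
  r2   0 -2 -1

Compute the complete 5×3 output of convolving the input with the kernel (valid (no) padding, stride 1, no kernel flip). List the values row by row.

3 -6 -16
-34 -16 -8
-11 -22 -20
-20 -11 -15
-12 -19 -20

Output[0,0]: The receptive field on the input at this output position is [1 9 6 / 1 5 5 / 8 1 5]. Elementwise product with the kernel and sum: 6·1 + 1·-1 + 5·1 + 1·-2 + 5·-1.
Output[0,1]: The receptive field on the input at this output position is [9 6 6 / 5 5 2 / 1 5 2]. Elementwise product with the kernel and sum: 6·1 + 5·-1 + 5·1 + 5·-2 + 2·-1.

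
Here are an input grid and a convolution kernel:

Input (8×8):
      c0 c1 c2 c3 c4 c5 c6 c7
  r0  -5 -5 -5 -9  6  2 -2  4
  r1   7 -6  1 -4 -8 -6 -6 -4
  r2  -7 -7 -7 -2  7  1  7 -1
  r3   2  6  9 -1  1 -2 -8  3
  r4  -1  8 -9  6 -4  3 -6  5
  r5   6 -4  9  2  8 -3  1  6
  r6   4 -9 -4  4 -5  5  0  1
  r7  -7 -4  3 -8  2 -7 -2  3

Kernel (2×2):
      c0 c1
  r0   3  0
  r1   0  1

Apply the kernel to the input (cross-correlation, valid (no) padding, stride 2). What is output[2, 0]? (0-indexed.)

-7

The receptive field on the input at this output position is [-1 8 / 6 -4]. Elementwise product with the kernel and sum: -1·3 + -4·1.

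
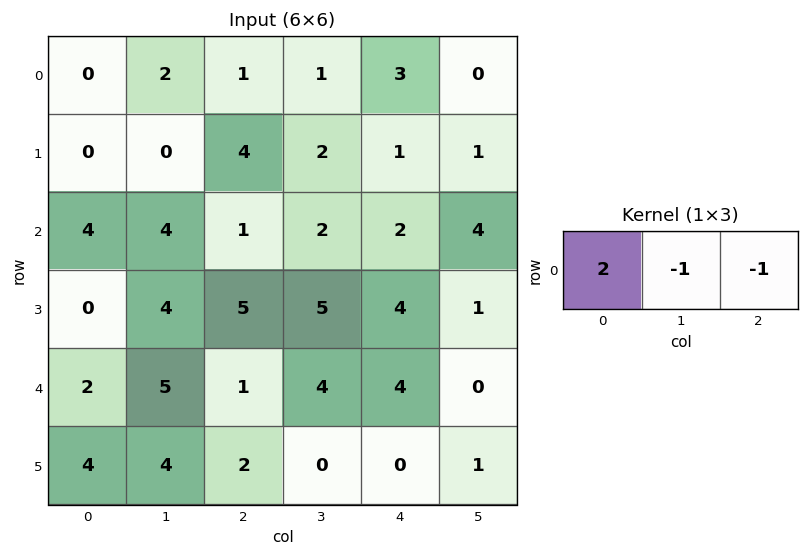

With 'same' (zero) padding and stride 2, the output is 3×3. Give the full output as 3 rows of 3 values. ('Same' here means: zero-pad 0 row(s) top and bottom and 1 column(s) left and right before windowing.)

-2 2 -1
-8 5 -2
-7 5 4

Output[0,0]: The receptive field on the zero-padded input at this output position is [0 0 2]. Elementwise product with the kernel and sum: 0·2 + 0·-1 + 2·-1.
Output[0,1]: The receptive field on the zero-padded input at this output position is [2 1 1]. Elementwise product with the kernel and sum: 2·2 + 1·-1 + 1·-1.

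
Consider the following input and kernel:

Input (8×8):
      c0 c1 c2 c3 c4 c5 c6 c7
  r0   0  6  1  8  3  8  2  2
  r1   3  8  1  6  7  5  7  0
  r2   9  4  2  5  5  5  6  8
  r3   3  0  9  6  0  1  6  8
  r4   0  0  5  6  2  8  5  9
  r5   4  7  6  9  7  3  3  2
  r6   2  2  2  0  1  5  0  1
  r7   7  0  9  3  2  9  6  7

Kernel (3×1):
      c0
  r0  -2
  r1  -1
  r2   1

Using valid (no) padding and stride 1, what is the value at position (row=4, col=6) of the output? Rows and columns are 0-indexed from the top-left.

-13

The receptive field on the input at this output position is [5 / 3 / 0]. Elementwise product with the kernel and sum: 5·-2 + 3·-1 + 0·1.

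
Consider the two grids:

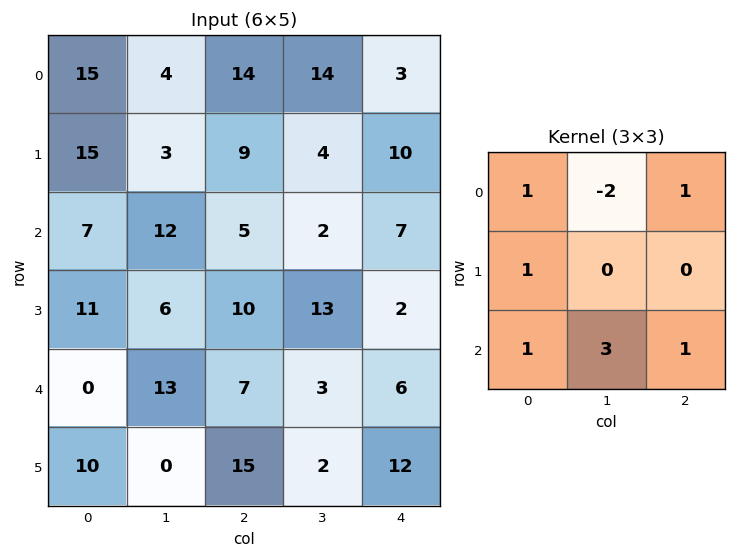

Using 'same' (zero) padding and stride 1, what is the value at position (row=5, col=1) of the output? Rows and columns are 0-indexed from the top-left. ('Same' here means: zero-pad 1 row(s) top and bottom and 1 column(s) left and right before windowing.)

The receptive field on the zero-padded input at this output position is [0 13 7 / 10 0 15 / 0 0 0]. Elementwise product with the kernel and sum: 0·1 + 13·-2 + 7·1 + 10·1 + 0·1 + 0·3 + 0·1.

-9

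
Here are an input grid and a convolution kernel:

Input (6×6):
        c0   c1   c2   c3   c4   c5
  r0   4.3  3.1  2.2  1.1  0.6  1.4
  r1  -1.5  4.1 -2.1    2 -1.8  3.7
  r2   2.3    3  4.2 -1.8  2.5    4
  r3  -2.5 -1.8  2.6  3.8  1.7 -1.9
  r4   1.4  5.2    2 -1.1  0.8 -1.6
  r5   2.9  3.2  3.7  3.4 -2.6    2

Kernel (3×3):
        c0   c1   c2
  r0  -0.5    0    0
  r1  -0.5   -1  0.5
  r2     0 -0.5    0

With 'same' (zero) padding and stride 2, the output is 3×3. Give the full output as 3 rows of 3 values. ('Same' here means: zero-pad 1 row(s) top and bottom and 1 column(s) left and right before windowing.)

-2 -2.15 0.45
0.45 -9.95 -1.45
-0.25 -6.1 -1.65

Output[0,0]: The receptive field on the zero-padded input at this output position is [0 0 0 / 0 4.3 3.1 / 0 -1.5 4.1]. Elementwise product with the kernel and sum: 0·-0.5 + 0·-0.5 + 4.3·-1 + 3.1·0.5 + -1.5·-0.5.
Output[0,1]: The receptive field on the zero-padded input at this output position is [0 0 0 / 3.1 2.2 1.1 / 4.1 -2.1 2]. Elementwise product with the kernel and sum: 0·-0.5 + 3.1·-0.5 + 2.2·-1 + 1.1·0.5 + -2.1·-0.5.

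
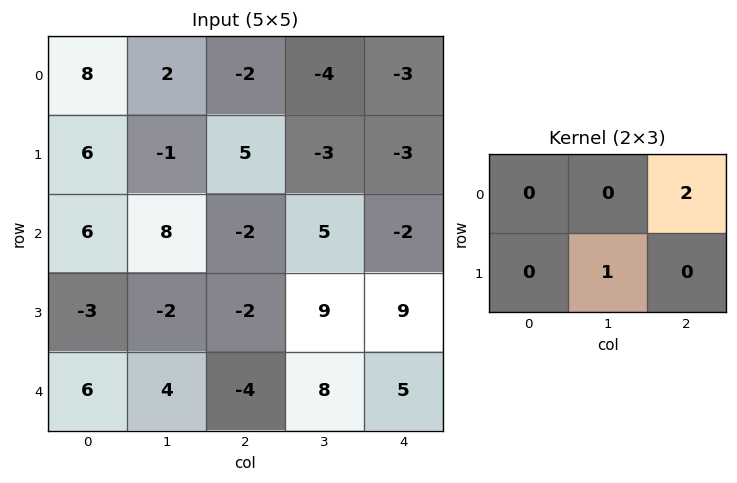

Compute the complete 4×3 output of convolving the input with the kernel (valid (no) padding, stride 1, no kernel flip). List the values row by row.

-5 -3 -9
18 -8 -1
-6 8 5
0 14 26

Output[0,0]: The receptive field on the input at this output position is [8 2 -2 / 6 -1 5]. Elementwise product with the kernel and sum: -2·2 + -1·1.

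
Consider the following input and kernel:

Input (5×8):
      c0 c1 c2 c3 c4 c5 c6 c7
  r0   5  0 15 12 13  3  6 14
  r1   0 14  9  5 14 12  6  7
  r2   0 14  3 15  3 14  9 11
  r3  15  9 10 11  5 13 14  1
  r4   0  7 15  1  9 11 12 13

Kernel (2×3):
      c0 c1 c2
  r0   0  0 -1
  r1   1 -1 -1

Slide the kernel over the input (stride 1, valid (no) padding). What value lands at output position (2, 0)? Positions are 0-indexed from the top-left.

-7

The receptive field on the input at this output position is [0 14 3 / 15 9 10]. Elementwise product with the kernel and sum: 3·-1 + 15·1 + 9·-1 + 10·-1.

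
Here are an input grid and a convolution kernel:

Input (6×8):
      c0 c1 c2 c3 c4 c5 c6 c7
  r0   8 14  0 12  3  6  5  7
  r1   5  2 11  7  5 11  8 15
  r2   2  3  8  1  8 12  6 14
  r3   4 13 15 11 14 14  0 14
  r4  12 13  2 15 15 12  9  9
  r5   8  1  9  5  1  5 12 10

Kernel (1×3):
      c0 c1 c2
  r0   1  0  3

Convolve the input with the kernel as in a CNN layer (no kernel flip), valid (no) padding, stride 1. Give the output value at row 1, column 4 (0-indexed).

29

The receptive field on the input at this output position is [5 11 8]. Elementwise product with the kernel and sum: 5·1 + 8·3.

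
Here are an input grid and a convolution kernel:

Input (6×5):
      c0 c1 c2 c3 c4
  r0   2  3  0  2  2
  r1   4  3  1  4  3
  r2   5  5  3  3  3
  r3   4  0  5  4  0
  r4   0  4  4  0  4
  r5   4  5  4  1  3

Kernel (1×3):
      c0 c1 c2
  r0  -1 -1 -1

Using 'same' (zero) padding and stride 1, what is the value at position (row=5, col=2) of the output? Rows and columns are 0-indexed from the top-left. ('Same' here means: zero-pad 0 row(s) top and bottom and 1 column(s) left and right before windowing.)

-10

The receptive field on the zero-padded input at this output position is [5 4 1]. Elementwise product with the kernel and sum: 5·-1 + 4·-1 + 1·-1.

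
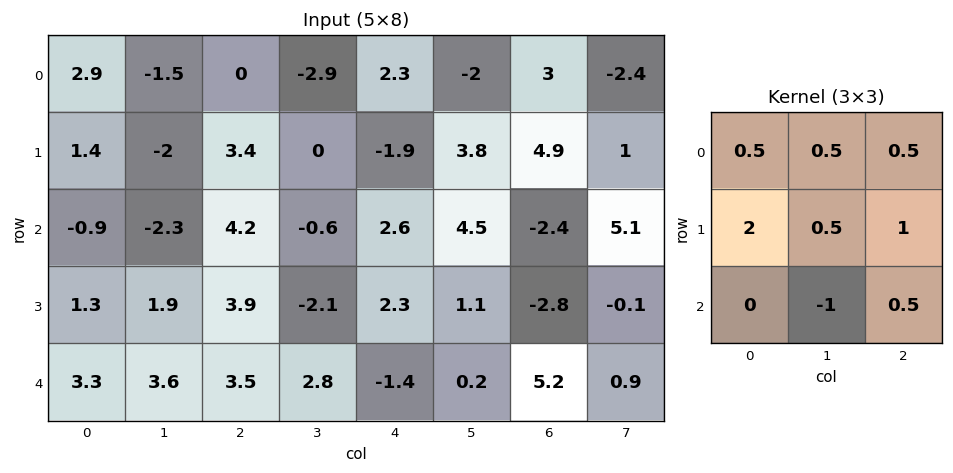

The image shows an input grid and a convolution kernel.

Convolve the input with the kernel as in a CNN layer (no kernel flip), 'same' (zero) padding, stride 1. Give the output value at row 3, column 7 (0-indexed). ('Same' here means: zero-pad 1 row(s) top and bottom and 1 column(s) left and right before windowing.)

The receptive field on the zero-padded input at this output position is [-2.4 5.1 0 / -2.8 -0.1 0 / 5.2 0.9 0]. Elementwise product with the kernel and sum: -2.4·0.5 + 5.1·0.5 + 0·0.5 + -2.8·2 + -0.1·0.5 + 0·1 + 0.9·-1 + 0·0.5.

-5.2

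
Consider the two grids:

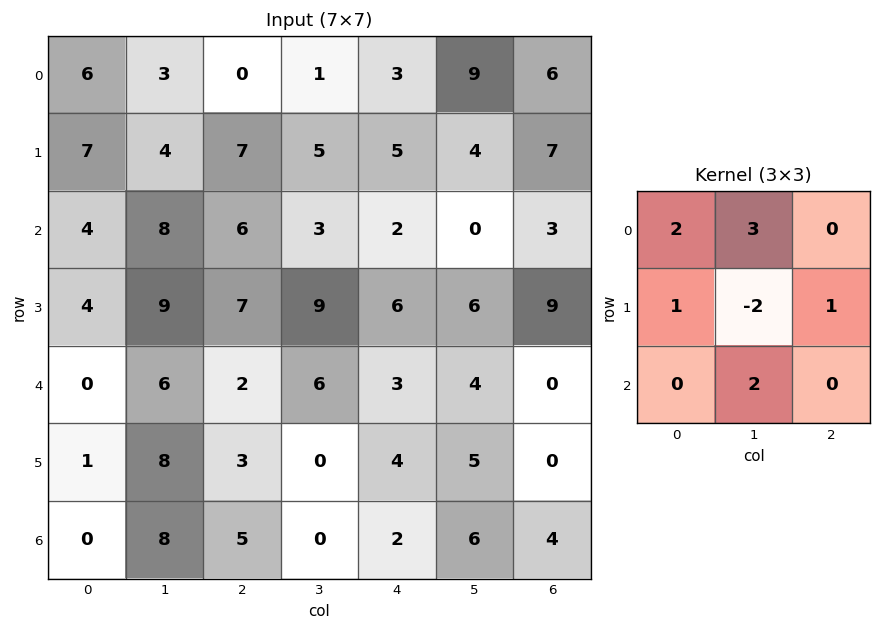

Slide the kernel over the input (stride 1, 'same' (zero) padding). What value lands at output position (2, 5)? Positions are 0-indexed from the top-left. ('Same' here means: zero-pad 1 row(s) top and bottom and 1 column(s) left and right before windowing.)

The receptive field on the zero-padded input at this output position is [5 4 7 / 2 0 3 / 6 6 9]. Elementwise product with the kernel and sum: 5·2 + 4·3 + 2·1 + 0·-2 + 3·1 + 6·2.

39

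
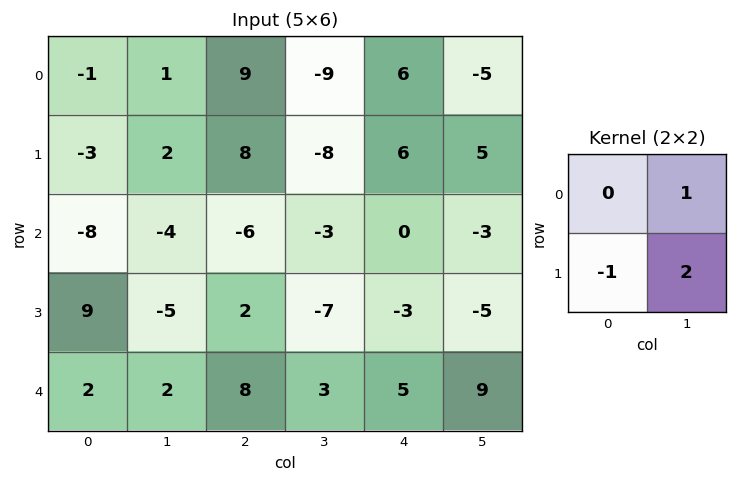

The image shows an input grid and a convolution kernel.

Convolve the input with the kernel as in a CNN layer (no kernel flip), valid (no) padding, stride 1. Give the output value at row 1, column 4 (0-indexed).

-1

The receptive field on the input at this output position is [6 5 / 0 -3]. Elementwise product with the kernel and sum: 5·1 + 0·-1 + -3·2.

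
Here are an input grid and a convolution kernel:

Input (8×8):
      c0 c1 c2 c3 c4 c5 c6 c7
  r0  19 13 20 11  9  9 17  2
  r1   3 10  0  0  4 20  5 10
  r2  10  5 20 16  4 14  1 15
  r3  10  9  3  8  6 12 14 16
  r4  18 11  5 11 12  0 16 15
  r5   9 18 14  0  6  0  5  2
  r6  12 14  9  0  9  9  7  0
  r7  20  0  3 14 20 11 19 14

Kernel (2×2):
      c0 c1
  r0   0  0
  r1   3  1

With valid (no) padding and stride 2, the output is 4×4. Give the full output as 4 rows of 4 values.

19 0 32 25
39 17 30 58
45 42 18 17
60 23 71 71

Output[0,0]: The receptive field on the input at this output position is [19 13 / 3 10]. Elementwise product with the kernel and sum: 3·3 + 10·1.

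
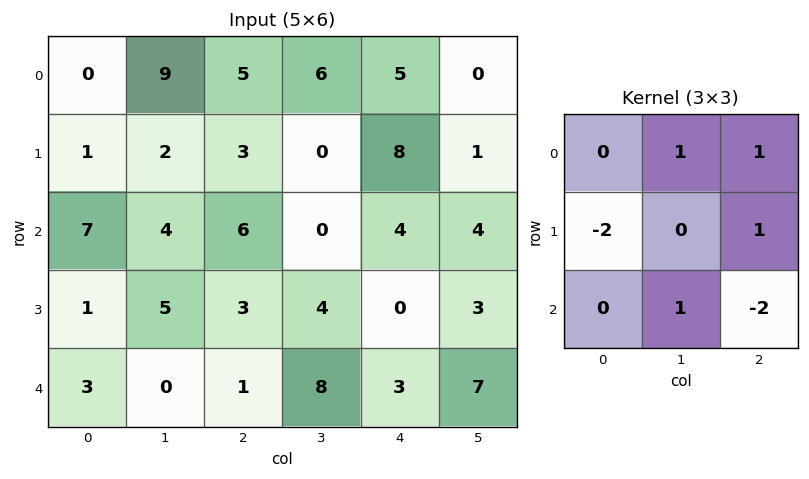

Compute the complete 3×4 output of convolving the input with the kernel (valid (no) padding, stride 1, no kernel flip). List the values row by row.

Output[0,0]: The receptive field on the input at this output position is [0 9 5 / 1 2 3 / 7 4 6]. Elementwise product with the kernel and sum: 9·1 + 5·1 + 1·-2 + 3·1 + 4·1 + 6·-2.

7 13 5 2
-4 -10 4 7
9 -15 0 -8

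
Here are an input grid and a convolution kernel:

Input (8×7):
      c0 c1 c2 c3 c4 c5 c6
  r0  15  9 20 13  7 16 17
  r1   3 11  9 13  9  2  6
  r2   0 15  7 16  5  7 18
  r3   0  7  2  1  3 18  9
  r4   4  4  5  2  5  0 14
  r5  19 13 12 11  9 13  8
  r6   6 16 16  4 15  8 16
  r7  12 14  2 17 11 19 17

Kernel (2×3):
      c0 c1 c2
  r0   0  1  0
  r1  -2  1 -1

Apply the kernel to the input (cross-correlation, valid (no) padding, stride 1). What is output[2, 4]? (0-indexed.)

The receptive field on the input at this output position is [5 7 18 / 3 18 9]. Elementwise product with the kernel and sum: 7·1 + 3·-2 + 18·1 + 9·-1.

10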